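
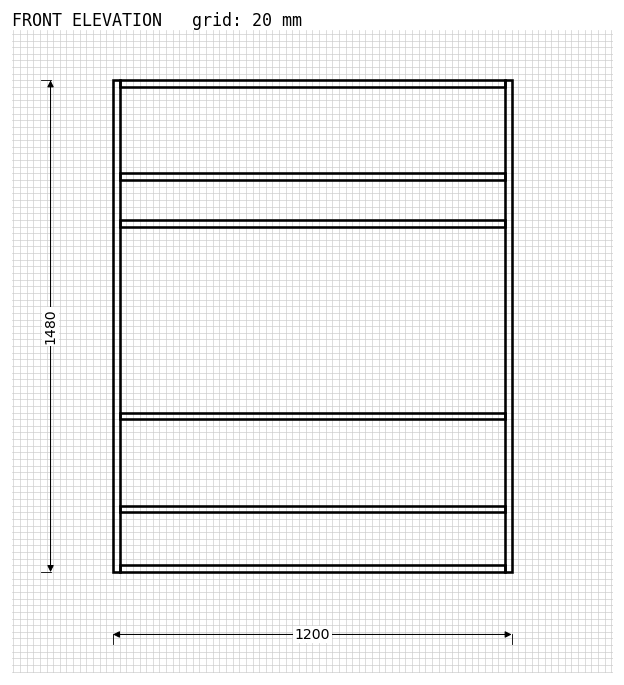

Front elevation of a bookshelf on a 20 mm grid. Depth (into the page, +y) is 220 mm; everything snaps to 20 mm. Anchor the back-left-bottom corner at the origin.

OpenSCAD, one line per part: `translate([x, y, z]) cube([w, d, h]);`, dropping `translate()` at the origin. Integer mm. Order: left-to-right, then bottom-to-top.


cube([20, 220, 1480]);
translate([20, 0, 0]) cube([1160, 220, 20]);
translate([20, 0, 180]) cube([1160, 220, 20]);
translate([20, 0, 460]) cube([1160, 220, 20]);
translate([20, 0, 1040]) cube([1160, 220, 20]);
translate([20, 0, 1180]) cube([1160, 220, 20]);
translate([20, 0, 1460]) cube([1160, 220, 20]);
translate([1180, 0, 0]) cube([20, 220, 1480]);


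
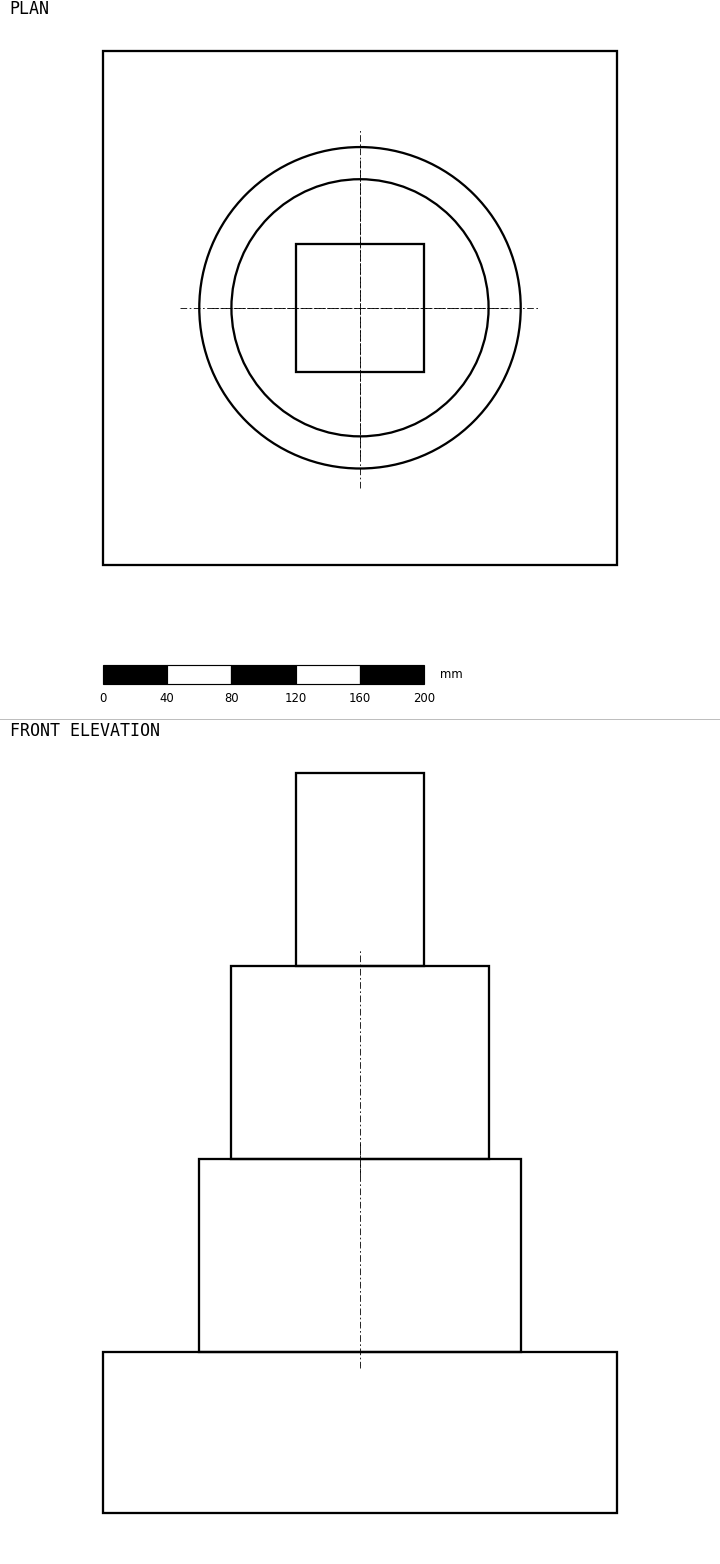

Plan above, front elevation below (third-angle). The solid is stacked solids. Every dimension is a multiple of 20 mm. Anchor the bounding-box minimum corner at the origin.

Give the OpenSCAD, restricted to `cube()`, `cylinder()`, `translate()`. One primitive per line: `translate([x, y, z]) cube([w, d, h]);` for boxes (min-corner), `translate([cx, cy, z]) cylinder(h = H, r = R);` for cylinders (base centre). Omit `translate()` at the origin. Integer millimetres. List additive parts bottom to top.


cube([320, 320, 100]);
translate([160, 160, 100]) cylinder(h = 120, r = 100);
translate([160, 160, 220]) cylinder(h = 120, r = 80);
translate([120, 120, 340]) cube([80, 80, 120]);


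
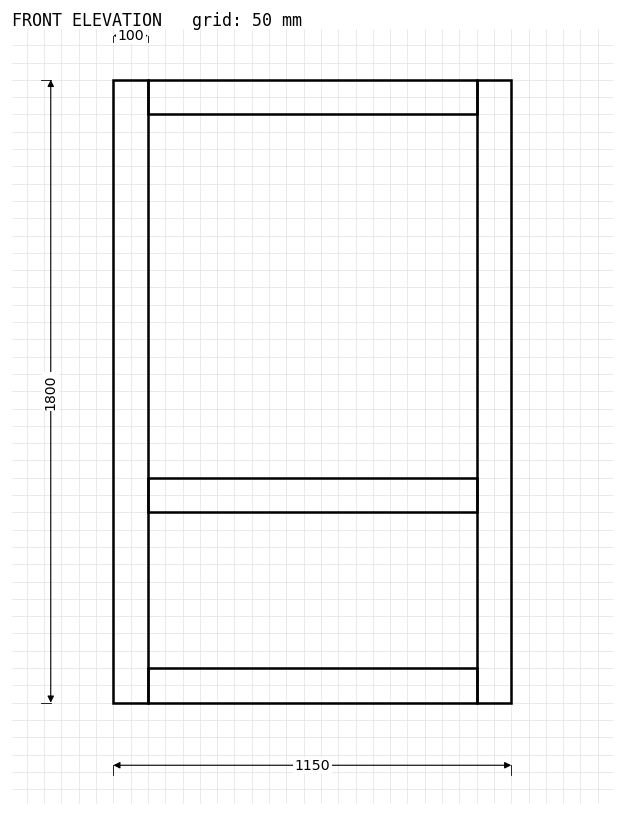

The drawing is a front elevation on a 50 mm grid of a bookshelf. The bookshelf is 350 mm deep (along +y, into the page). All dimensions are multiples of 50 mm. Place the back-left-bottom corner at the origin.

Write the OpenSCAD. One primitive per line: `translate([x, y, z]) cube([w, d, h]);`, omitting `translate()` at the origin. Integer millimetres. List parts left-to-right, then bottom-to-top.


cube([100, 350, 1800]);
translate([100, 0, 0]) cube([950, 350, 100]);
translate([100, 0, 550]) cube([950, 350, 100]);
translate([100, 0, 1700]) cube([950, 350, 100]);
translate([1050, 0, 0]) cube([100, 350, 1800]);


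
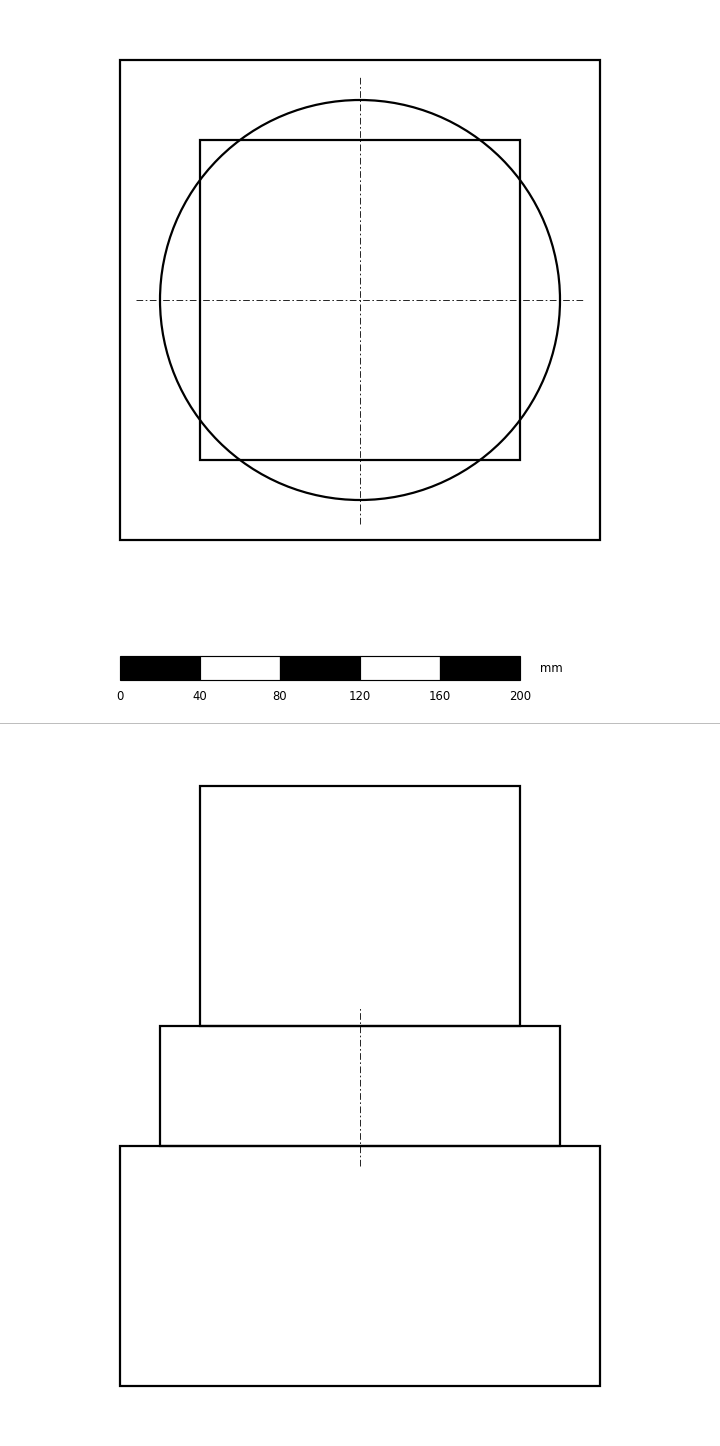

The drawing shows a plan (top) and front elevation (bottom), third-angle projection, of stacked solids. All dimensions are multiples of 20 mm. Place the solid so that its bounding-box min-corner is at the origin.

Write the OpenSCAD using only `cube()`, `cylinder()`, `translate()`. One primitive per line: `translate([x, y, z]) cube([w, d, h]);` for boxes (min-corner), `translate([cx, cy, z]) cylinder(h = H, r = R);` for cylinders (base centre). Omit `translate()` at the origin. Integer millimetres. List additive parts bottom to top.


cube([240, 240, 120]);
translate([120, 120, 120]) cylinder(h = 60, r = 100);
translate([40, 40, 180]) cube([160, 160, 120]);


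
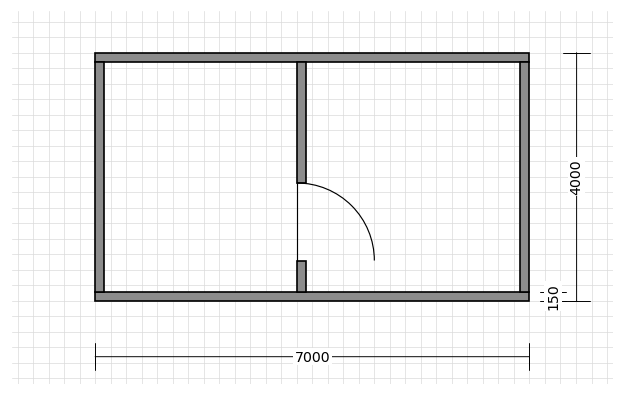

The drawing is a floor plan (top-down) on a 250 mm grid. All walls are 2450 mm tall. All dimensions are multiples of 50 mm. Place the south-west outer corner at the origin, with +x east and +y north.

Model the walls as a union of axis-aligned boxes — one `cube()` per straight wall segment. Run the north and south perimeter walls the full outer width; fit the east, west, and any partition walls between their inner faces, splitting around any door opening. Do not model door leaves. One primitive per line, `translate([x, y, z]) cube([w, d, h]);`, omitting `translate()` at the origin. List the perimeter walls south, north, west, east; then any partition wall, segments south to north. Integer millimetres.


cube([7000, 150, 2450]);
translate([0, 3850, 0]) cube([7000, 150, 2450]);
translate([0, 150, 0]) cube([150, 3700, 2450]);
translate([6850, 150, 0]) cube([150, 3700, 2450]);
translate([3250, 150, 0]) cube([150, 500, 2450]);
translate([3250, 1900, 0]) cube([150, 1950, 2450]);


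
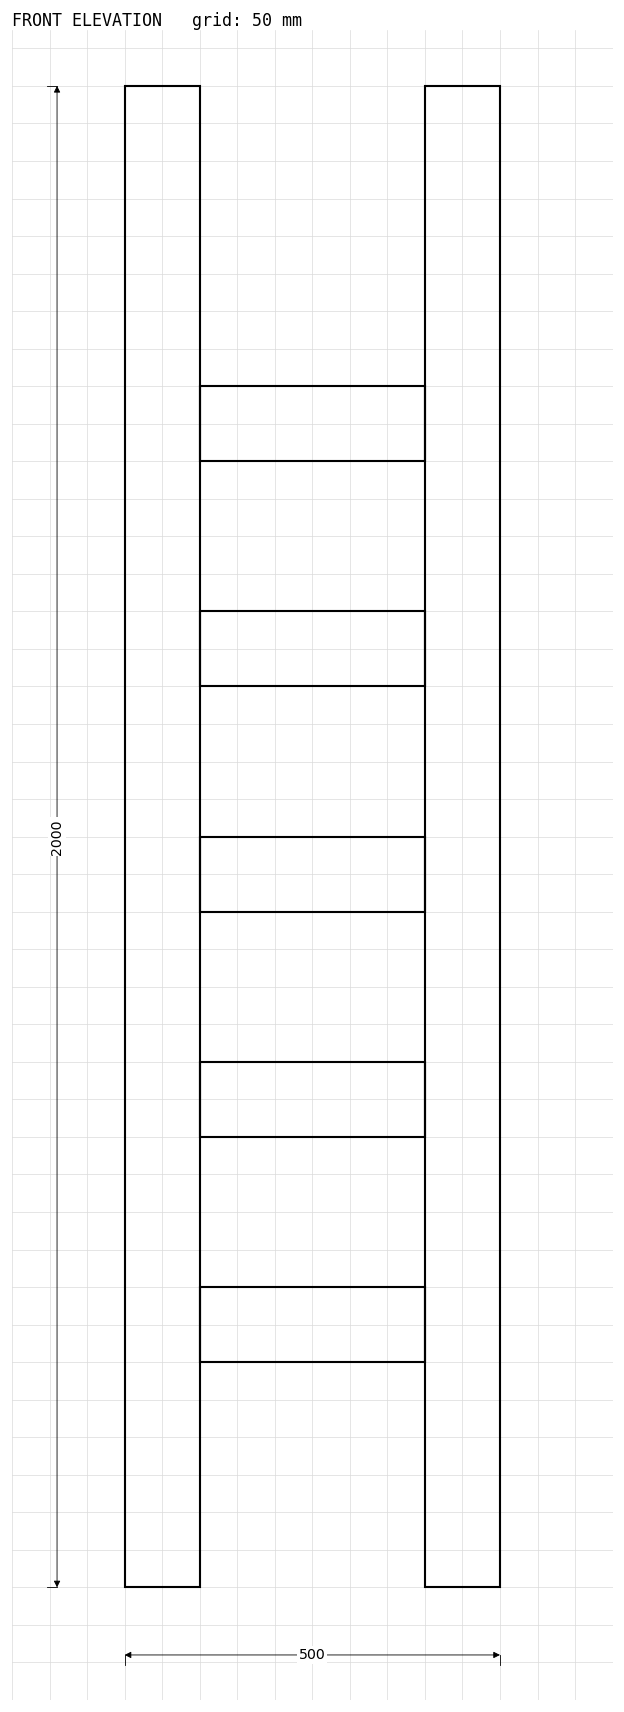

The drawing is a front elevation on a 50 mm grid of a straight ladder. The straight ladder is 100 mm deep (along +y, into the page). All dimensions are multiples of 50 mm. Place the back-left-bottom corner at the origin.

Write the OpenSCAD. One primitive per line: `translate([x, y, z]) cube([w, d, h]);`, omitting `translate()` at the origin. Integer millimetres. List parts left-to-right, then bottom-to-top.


cube([100, 100, 2000]);
translate([100, 0, 300]) cube([300, 100, 100]);
translate([100, 0, 600]) cube([300, 100, 100]);
translate([100, 0, 900]) cube([300, 100, 100]);
translate([100, 0, 1200]) cube([300, 100, 100]);
translate([100, 0, 1500]) cube([300, 100, 100]);
translate([400, 0, 0]) cube([100, 100, 2000]);


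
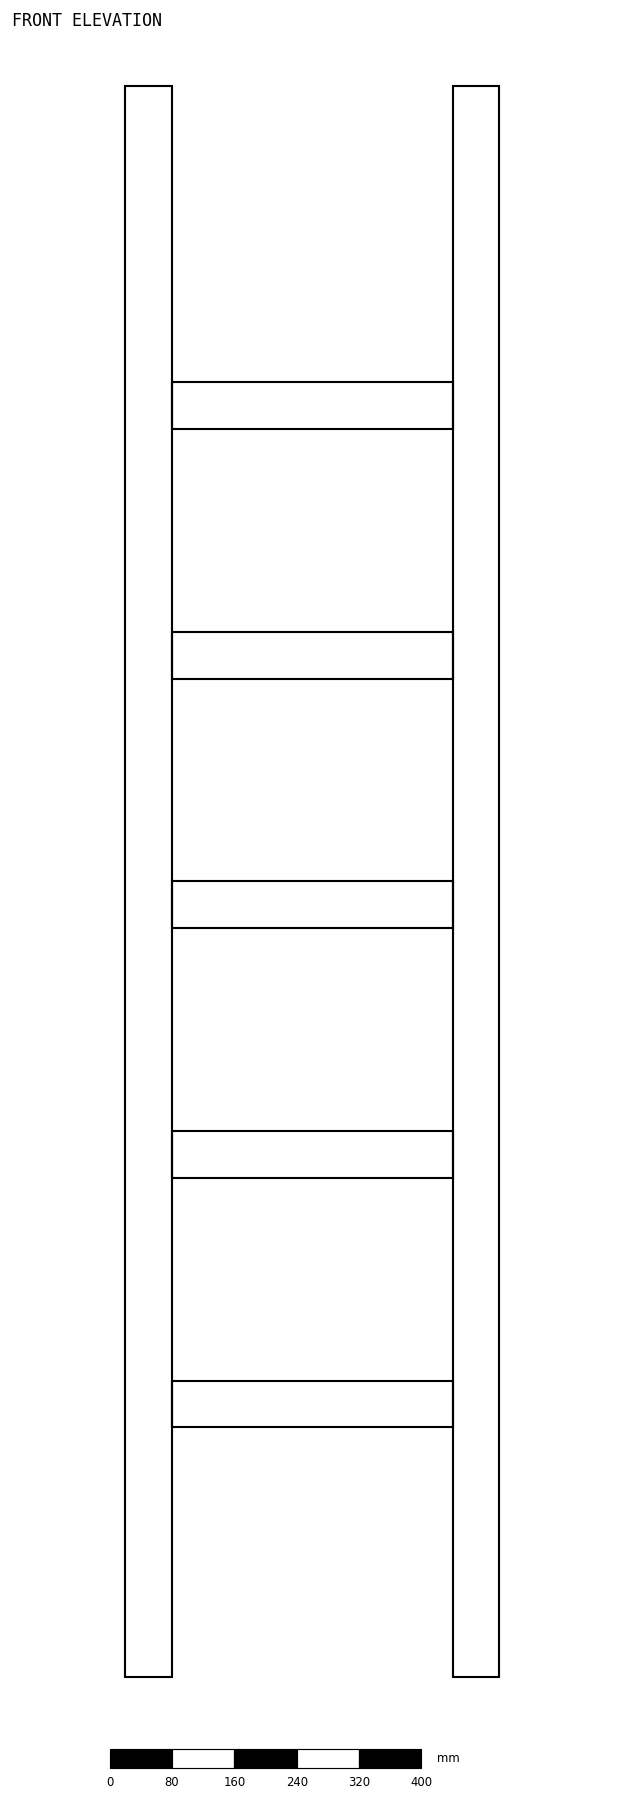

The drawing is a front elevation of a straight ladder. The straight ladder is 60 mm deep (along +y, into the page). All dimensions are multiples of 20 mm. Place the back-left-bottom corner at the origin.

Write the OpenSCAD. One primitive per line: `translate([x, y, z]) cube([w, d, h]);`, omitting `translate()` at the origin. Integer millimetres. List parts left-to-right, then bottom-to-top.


cube([60, 60, 2040]);
translate([60, 0, 320]) cube([360, 60, 60]);
translate([60, 0, 640]) cube([360, 60, 60]);
translate([60, 0, 960]) cube([360, 60, 60]);
translate([60, 0, 1280]) cube([360, 60, 60]);
translate([60, 0, 1600]) cube([360, 60, 60]);
translate([420, 0, 0]) cube([60, 60, 2040]);


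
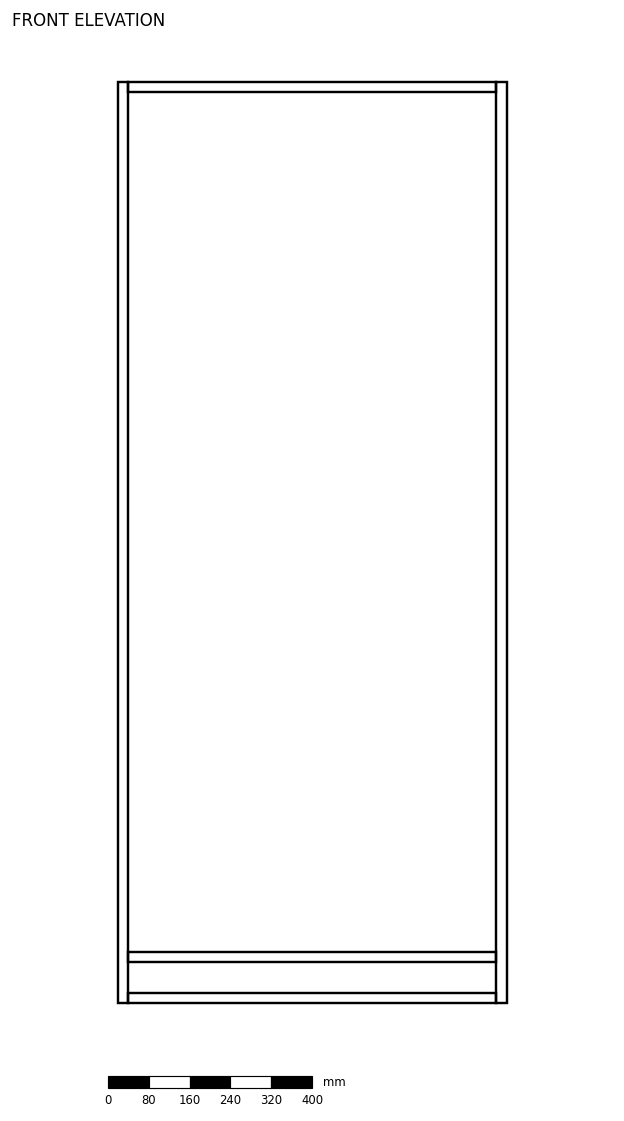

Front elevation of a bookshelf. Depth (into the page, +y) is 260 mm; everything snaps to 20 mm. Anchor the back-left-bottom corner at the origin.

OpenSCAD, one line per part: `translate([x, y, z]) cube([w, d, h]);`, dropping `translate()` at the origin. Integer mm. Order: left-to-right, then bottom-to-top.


cube([20, 260, 1800]);
translate([20, 0, 0]) cube([720, 260, 20]);
translate([20, 0, 80]) cube([720, 260, 20]);
translate([20, 0, 1780]) cube([720, 260, 20]);
translate([740, 0, 0]) cube([20, 260, 1800]);


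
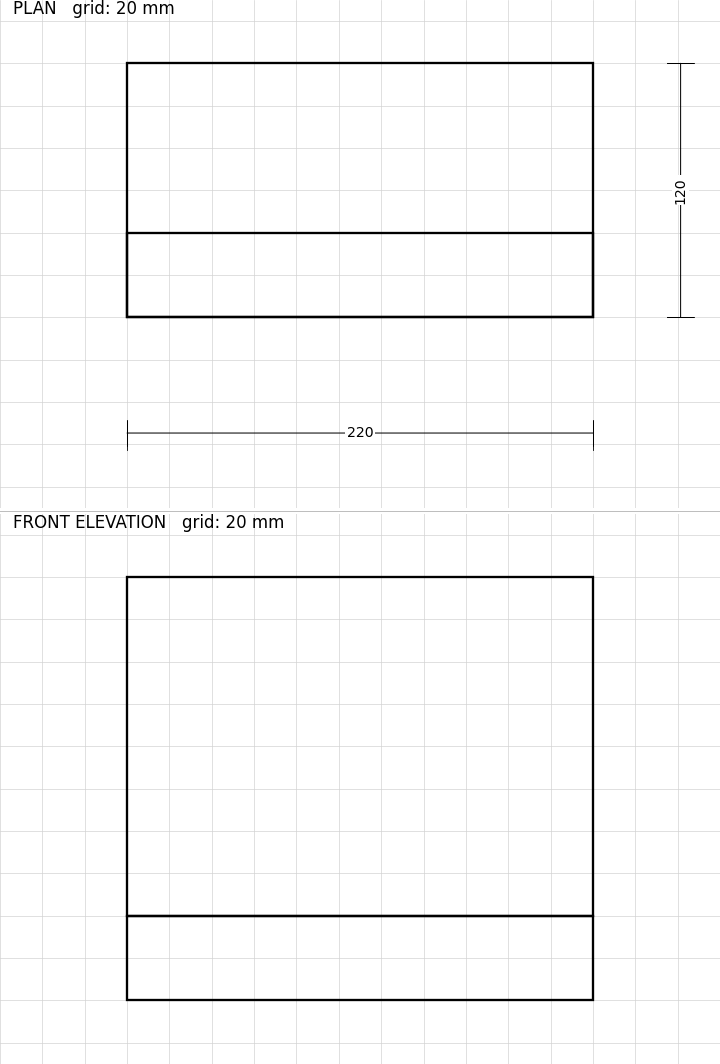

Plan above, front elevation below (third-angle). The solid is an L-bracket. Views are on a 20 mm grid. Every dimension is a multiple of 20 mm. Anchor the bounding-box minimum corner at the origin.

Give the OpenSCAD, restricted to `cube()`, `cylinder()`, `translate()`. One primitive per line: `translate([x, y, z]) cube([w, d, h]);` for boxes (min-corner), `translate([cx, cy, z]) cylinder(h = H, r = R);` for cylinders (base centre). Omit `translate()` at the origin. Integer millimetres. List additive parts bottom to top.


cube([220, 120, 40]);
translate([0, 0, 40]) cube([220, 40, 160]);


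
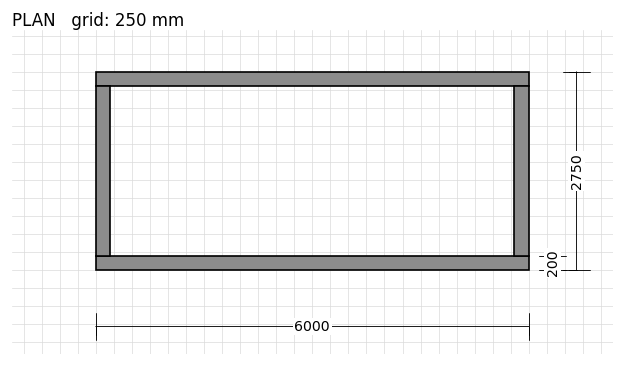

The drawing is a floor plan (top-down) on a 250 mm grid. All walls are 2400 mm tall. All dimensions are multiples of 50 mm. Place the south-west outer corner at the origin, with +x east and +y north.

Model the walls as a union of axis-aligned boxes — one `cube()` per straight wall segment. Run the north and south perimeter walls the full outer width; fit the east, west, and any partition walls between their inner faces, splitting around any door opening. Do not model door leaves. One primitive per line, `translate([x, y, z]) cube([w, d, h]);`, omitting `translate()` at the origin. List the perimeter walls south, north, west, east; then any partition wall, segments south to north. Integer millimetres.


cube([6000, 200, 2400]);
translate([0, 2550, 0]) cube([6000, 200, 2400]);
translate([0, 200, 0]) cube([200, 2350, 2400]);
translate([5800, 200, 0]) cube([200, 2350, 2400]);


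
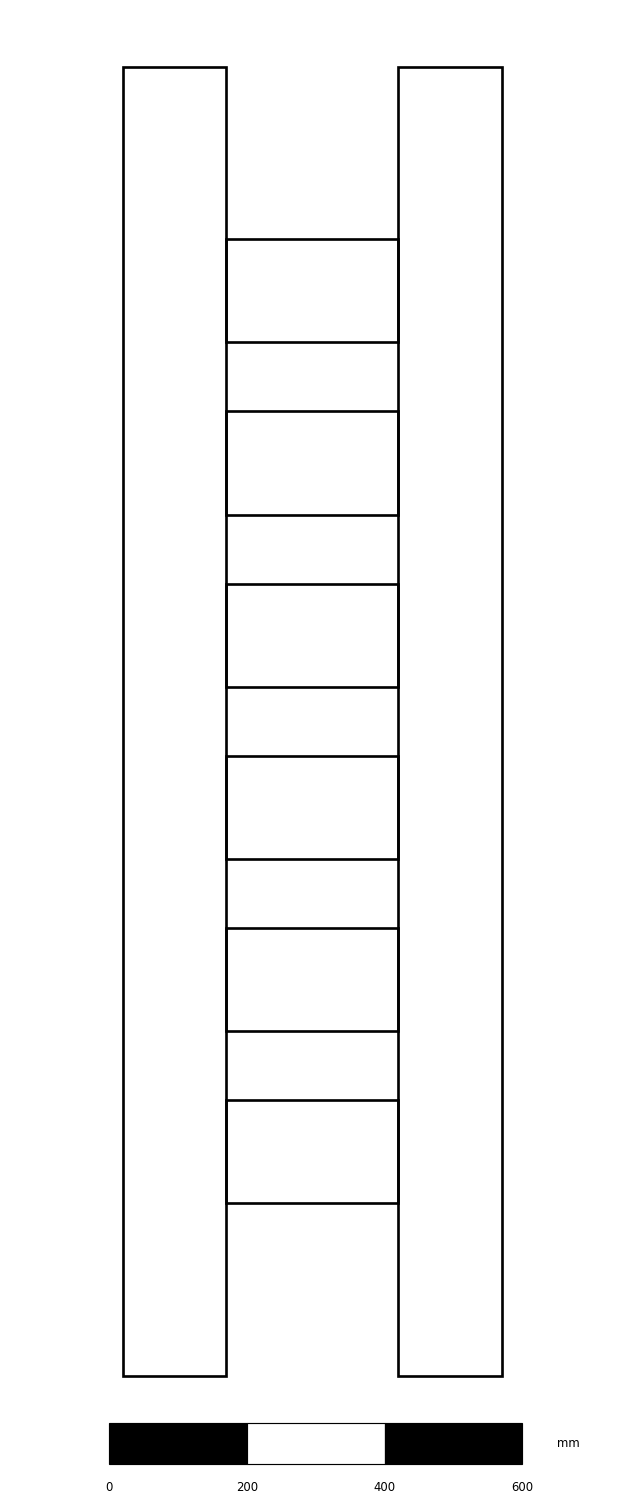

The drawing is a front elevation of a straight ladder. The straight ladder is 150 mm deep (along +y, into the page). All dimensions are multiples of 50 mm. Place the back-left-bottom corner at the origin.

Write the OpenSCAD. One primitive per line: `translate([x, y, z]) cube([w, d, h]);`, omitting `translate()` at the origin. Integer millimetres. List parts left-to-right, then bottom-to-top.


cube([150, 150, 1900]);
translate([150, 0, 250]) cube([250, 150, 150]);
translate([150, 0, 500]) cube([250, 150, 150]);
translate([150, 0, 750]) cube([250, 150, 150]);
translate([150, 0, 1000]) cube([250, 150, 150]);
translate([150, 0, 1250]) cube([250, 150, 150]);
translate([150, 0, 1500]) cube([250, 150, 150]);
translate([400, 0, 0]) cube([150, 150, 1900]);


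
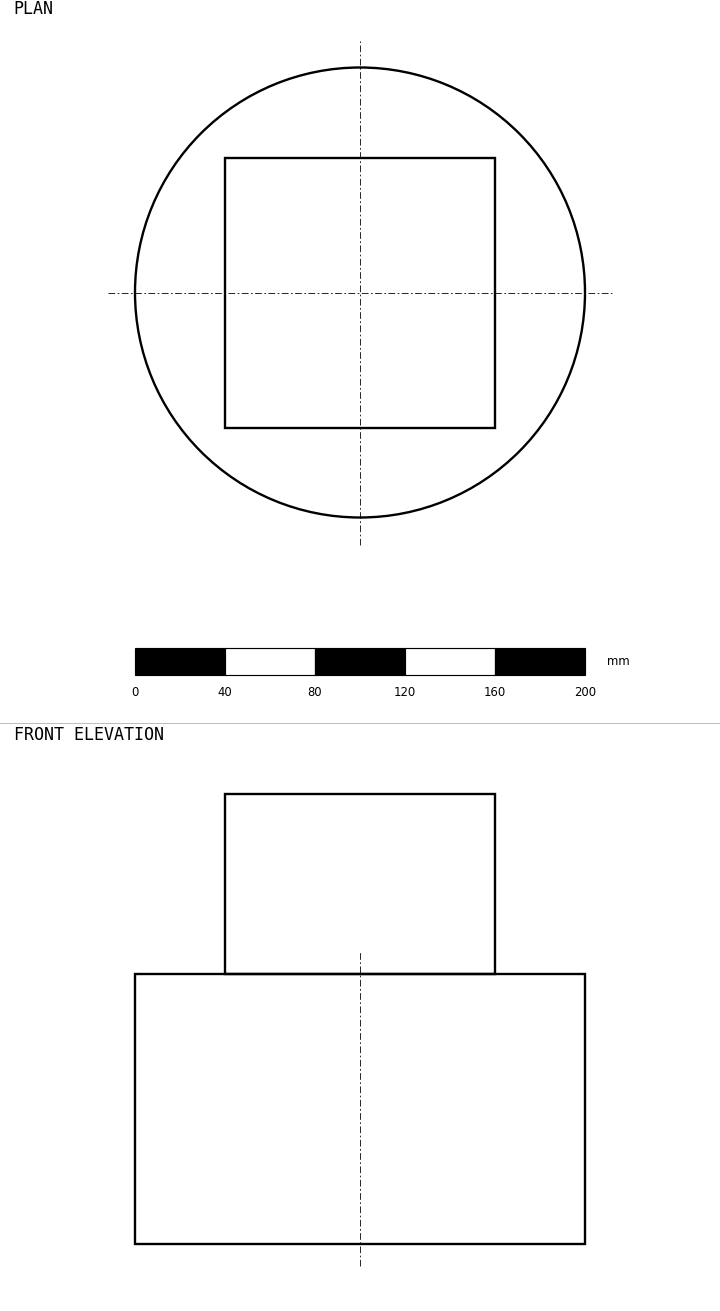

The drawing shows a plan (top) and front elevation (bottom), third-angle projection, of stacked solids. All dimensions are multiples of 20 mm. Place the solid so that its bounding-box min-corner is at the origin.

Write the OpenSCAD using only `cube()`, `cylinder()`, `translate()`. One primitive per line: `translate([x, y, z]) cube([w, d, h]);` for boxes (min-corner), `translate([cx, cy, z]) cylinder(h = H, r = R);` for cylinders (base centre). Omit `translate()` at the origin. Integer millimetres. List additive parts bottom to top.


translate([100, 100, 0]) cylinder(h = 120, r = 100);
translate([40, 40, 120]) cube([120, 120, 80]);


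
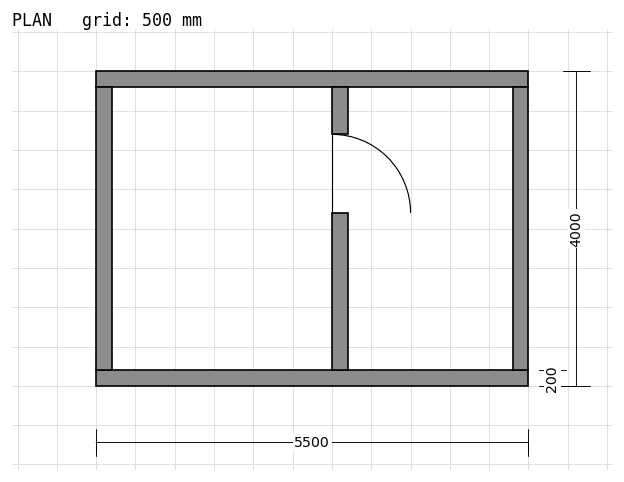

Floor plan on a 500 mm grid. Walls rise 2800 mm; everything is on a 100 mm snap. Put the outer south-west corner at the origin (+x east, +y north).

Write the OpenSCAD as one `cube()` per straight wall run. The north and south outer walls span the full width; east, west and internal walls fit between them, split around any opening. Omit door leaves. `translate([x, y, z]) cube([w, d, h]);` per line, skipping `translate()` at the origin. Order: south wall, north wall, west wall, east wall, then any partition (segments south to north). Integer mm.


cube([5500, 200, 2800]);
translate([0, 3800, 0]) cube([5500, 200, 2800]);
translate([0, 200, 0]) cube([200, 3600, 2800]);
translate([5300, 200, 0]) cube([200, 3600, 2800]);
translate([3000, 200, 0]) cube([200, 2000, 2800]);
translate([3000, 3200, 0]) cube([200, 600, 2800]);


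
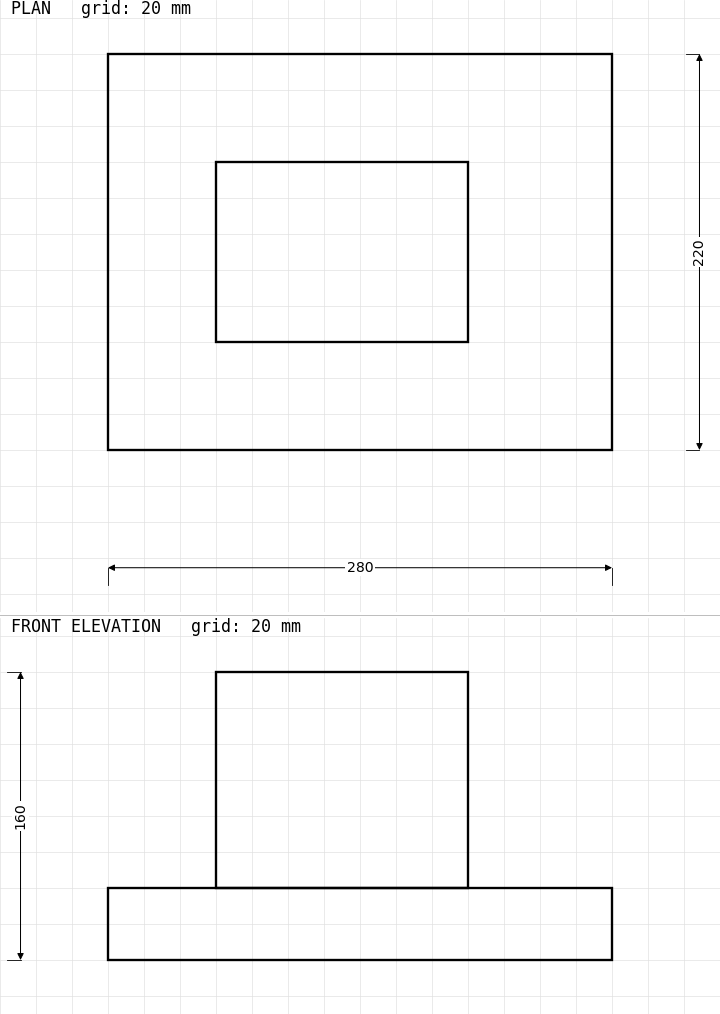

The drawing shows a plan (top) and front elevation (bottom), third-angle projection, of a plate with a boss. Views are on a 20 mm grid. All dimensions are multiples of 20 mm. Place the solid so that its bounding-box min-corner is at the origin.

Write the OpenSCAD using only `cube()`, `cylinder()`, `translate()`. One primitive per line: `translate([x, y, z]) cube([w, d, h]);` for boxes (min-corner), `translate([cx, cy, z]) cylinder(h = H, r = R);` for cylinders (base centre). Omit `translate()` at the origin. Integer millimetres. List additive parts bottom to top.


cube([280, 220, 40]);
translate([60, 60, 40]) cube([140, 100, 120]);


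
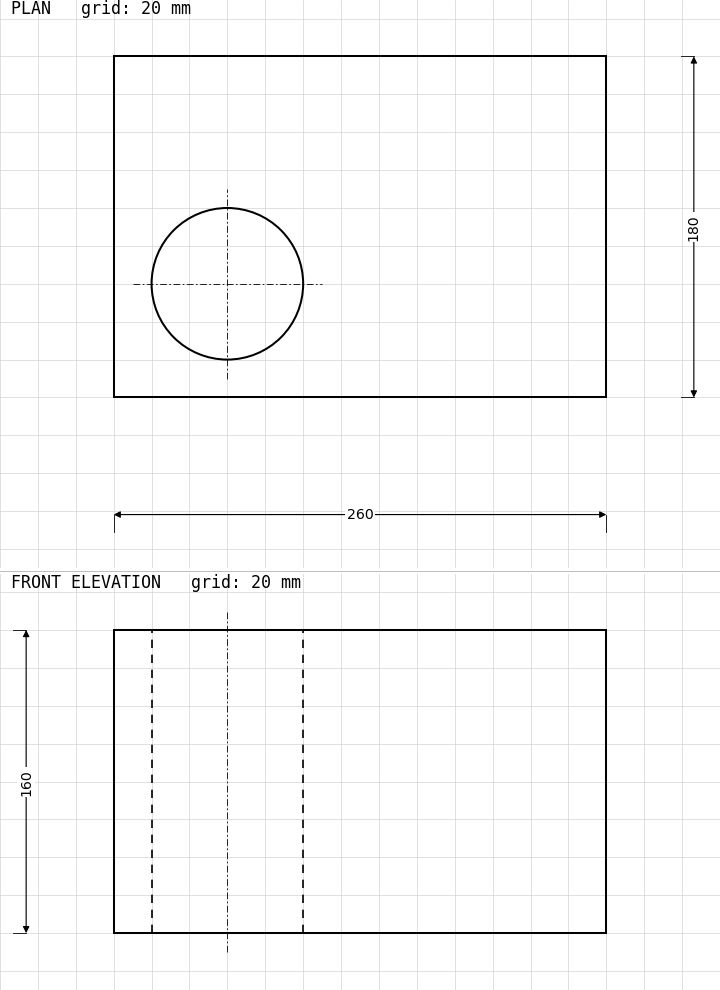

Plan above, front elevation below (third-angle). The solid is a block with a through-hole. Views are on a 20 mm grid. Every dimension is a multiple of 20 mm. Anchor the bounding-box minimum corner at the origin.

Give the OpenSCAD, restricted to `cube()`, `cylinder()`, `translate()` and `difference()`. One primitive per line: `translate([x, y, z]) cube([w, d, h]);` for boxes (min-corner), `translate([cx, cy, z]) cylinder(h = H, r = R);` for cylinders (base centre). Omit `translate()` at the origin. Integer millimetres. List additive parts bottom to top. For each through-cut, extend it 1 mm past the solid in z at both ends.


difference() {
  cube([260, 180, 160]);
  translate([60, 60, -1]) cylinder(h = 162, r = 40);
}


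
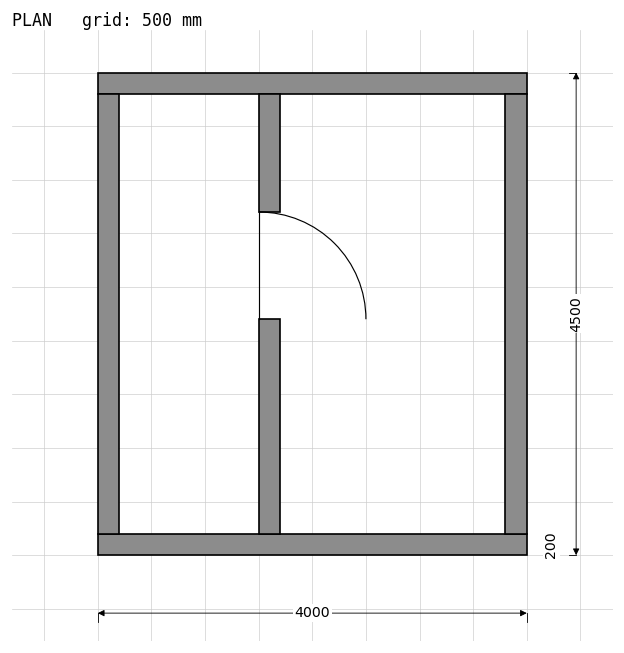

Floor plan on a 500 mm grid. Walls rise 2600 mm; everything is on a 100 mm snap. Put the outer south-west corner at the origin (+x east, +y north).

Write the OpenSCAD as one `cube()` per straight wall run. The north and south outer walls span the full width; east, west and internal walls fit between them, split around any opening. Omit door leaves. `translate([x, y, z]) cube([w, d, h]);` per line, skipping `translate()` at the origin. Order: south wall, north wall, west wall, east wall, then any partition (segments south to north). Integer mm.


cube([4000, 200, 2600]);
translate([0, 4300, 0]) cube([4000, 200, 2600]);
translate([0, 200, 0]) cube([200, 4100, 2600]);
translate([3800, 200, 0]) cube([200, 4100, 2600]);
translate([1500, 200, 0]) cube([200, 2000, 2600]);
translate([1500, 3200, 0]) cube([200, 1100, 2600]);


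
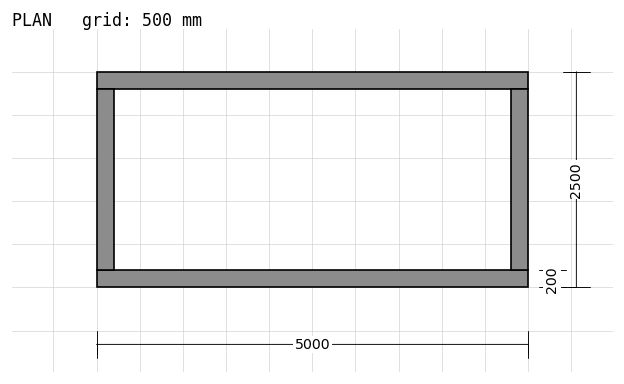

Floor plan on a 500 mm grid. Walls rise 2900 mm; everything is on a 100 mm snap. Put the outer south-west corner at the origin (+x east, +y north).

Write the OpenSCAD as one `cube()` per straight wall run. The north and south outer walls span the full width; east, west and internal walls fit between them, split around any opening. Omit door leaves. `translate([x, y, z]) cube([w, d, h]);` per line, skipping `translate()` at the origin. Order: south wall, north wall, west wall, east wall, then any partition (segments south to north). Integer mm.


cube([5000, 200, 2900]);
translate([0, 2300, 0]) cube([5000, 200, 2900]);
translate([0, 200, 0]) cube([200, 2100, 2900]);
translate([4800, 200, 0]) cube([200, 2100, 2900]);


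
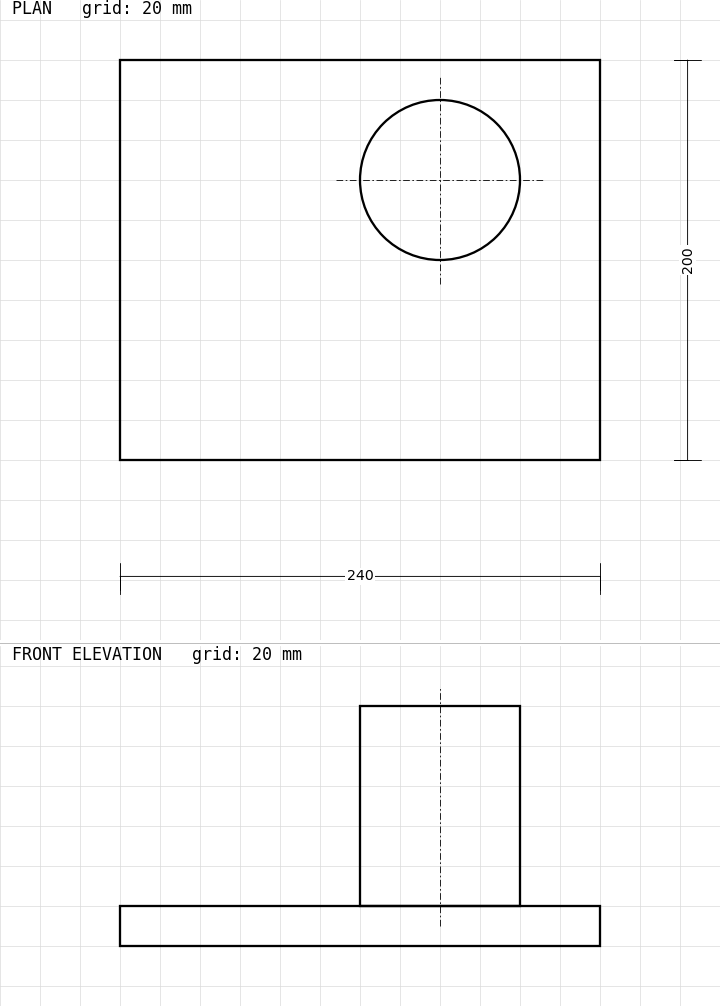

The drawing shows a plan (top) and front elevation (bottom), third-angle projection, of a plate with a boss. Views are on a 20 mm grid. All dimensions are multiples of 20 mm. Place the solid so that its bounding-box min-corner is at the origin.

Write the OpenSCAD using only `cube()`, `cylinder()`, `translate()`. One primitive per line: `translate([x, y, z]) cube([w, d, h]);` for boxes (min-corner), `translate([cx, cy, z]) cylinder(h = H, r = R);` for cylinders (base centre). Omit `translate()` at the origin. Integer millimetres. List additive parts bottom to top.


cube([240, 200, 20]);
translate([160, 140, 20]) cylinder(h = 100, r = 40);


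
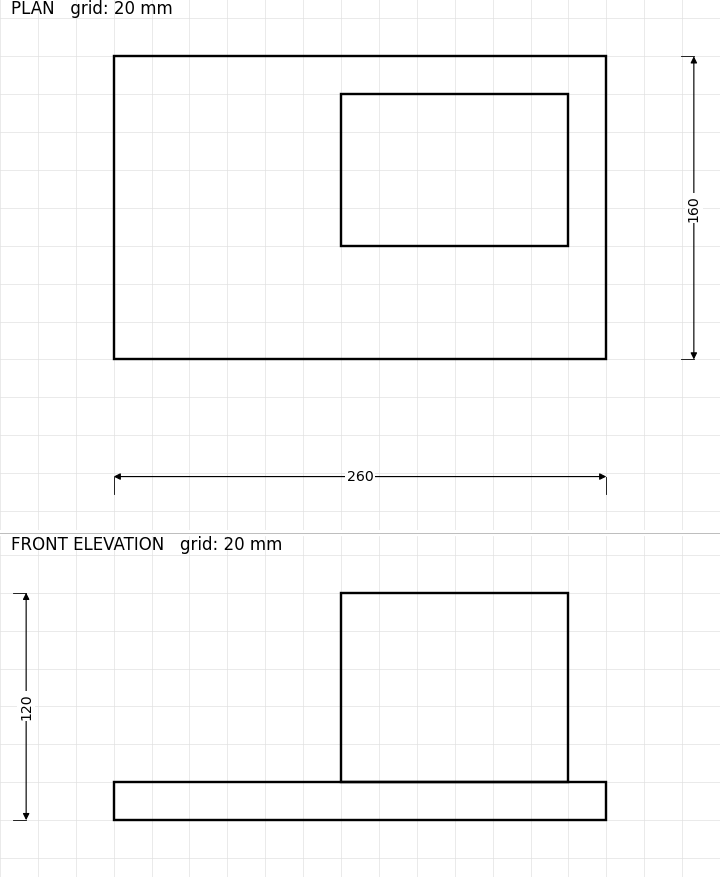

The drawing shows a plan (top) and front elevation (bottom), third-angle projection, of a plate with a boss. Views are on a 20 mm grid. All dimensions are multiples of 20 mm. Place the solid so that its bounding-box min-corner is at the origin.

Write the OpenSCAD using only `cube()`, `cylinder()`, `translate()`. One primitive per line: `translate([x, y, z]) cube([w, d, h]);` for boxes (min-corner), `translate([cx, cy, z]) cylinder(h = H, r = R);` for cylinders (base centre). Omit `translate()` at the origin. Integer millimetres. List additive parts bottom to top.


cube([260, 160, 20]);
translate([120, 60, 20]) cube([120, 80, 100]);


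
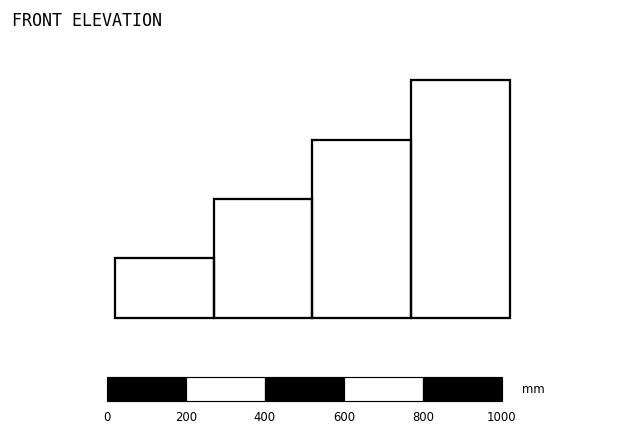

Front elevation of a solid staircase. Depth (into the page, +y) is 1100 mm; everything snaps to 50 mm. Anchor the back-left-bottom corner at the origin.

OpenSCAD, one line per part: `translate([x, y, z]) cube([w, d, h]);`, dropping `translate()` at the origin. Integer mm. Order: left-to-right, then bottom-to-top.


cube([250, 1100, 150]);
translate([250, 0, 0]) cube([250, 1100, 300]);
translate([500, 0, 0]) cube([250, 1100, 450]);
translate([750, 0, 0]) cube([250, 1100, 600]);


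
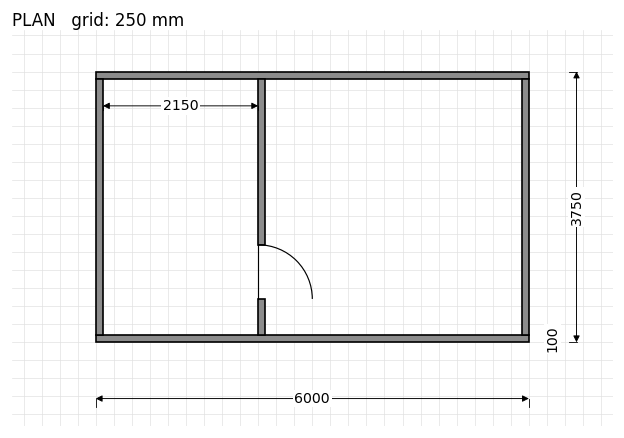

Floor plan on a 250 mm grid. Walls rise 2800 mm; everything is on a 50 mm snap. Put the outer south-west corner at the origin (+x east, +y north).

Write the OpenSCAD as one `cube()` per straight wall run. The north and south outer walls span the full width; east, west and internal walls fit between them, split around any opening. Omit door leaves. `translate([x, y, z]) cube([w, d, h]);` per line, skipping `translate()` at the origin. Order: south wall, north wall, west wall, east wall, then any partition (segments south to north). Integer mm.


cube([6000, 100, 2800]);
translate([0, 3650, 0]) cube([6000, 100, 2800]);
translate([0, 100, 0]) cube([100, 3550, 2800]);
translate([5900, 100, 0]) cube([100, 3550, 2800]);
translate([2250, 100, 0]) cube([100, 500, 2800]);
translate([2250, 1350, 0]) cube([100, 2300, 2800]);


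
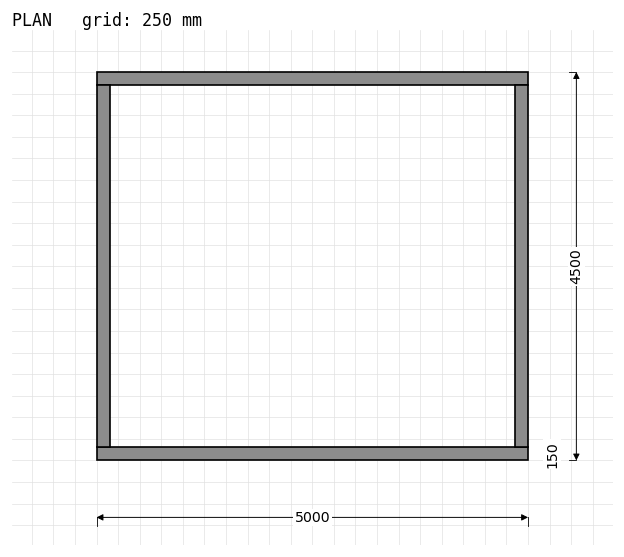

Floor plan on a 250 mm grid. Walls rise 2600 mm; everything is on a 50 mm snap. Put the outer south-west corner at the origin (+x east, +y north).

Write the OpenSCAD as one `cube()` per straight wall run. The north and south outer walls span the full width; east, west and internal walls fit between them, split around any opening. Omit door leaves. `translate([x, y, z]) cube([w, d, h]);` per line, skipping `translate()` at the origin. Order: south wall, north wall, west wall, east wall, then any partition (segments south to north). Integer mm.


cube([5000, 150, 2600]);
translate([0, 4350, 0]) cube([5000, 150, 2600]);
translate([0, 150, 0]) cube([150, 4200, 2600]);
translate([4850, 150, 0]) cube([150, 4200, 2600]);


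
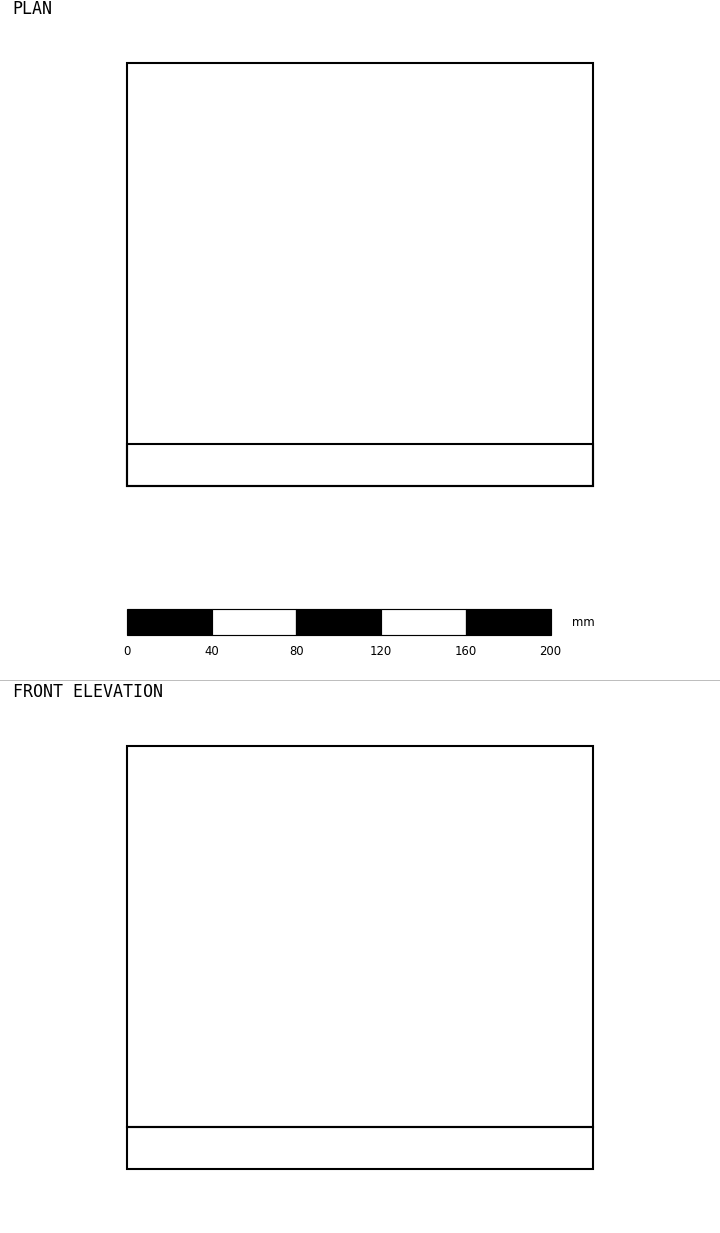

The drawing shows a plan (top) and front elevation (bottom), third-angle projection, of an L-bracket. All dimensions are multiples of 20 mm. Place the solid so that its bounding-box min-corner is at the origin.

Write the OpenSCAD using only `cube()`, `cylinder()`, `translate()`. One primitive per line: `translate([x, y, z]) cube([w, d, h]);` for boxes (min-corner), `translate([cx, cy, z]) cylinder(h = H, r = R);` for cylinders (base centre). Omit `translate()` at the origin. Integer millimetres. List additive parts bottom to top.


cube([220, 200, 20]);
translate([0, 0, 20]) cube([220, 20, 180]);


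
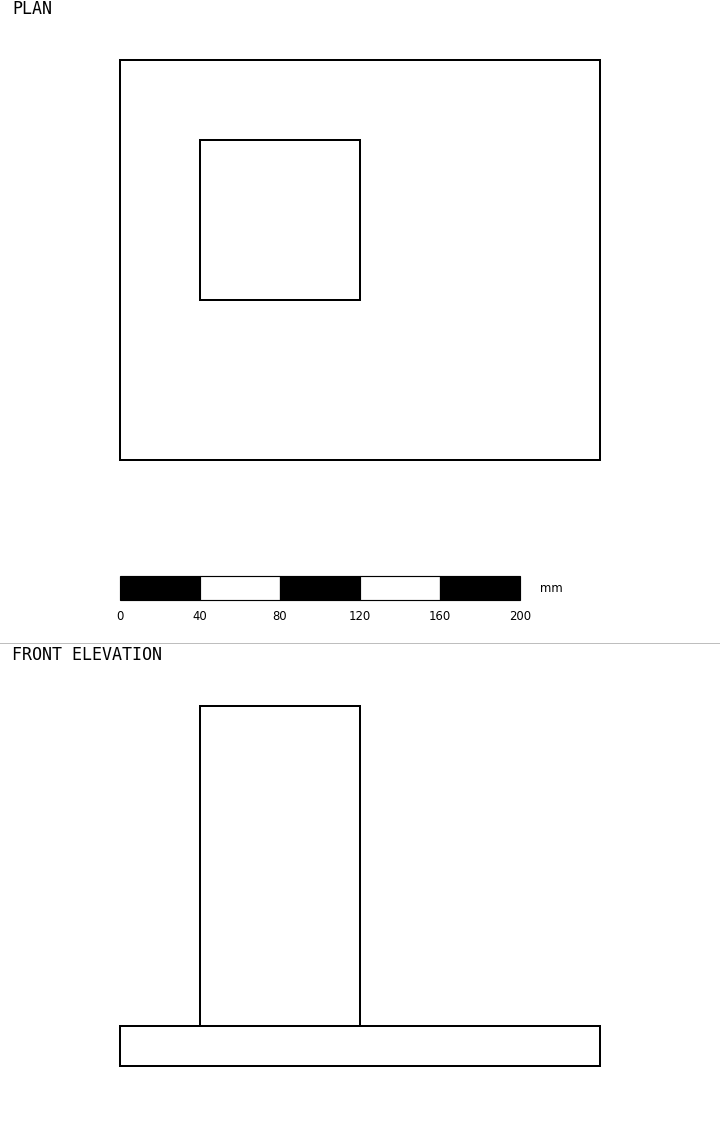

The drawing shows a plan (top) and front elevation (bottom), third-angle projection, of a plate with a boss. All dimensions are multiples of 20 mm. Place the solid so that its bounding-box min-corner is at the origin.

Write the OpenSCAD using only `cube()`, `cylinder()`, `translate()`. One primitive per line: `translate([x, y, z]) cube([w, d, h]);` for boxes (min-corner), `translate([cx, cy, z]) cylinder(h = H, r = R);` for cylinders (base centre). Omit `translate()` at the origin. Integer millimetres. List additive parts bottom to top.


cube([240, 200, 20]);
translate([40, 80, 20]) cube([80, 80, 160]);


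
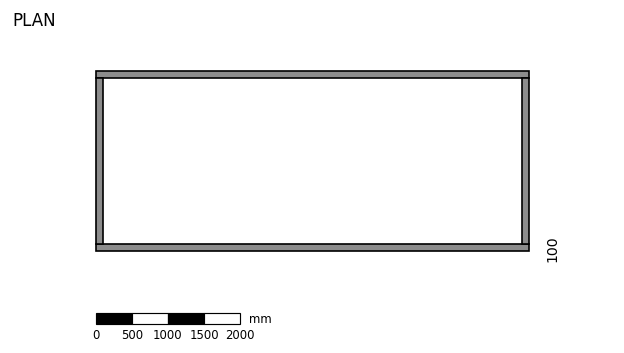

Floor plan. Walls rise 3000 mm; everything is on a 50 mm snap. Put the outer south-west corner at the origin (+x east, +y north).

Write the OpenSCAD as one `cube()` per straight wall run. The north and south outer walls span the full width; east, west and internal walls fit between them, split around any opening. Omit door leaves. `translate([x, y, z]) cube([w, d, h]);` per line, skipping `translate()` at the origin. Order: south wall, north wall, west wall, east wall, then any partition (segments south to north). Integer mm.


cube([6000, 100, 3000]);
translate([0, 2400, 0]) cube([6000, 100, 3000]);
translate([0, 100, 0]) cube([100, 2300, 3000]);
translate([5900, 100, 0]) cube([100, 2300, 3000]);


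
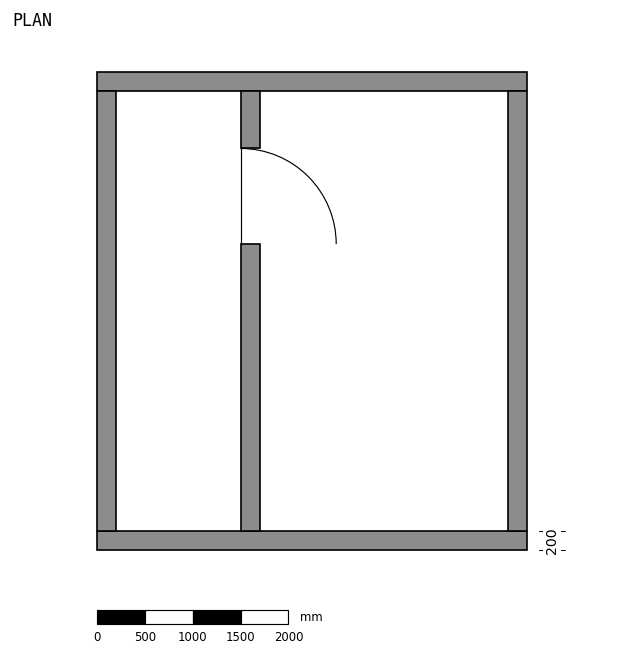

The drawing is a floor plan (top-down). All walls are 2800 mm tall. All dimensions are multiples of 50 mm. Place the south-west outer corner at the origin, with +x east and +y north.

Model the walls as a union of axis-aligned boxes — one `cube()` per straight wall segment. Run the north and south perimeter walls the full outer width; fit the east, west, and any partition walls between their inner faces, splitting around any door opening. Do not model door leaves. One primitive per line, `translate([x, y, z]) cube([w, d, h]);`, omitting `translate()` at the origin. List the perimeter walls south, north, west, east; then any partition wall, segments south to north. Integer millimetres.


cube([4500, 200, 2800]);
translate([0, 4800, 0]) cube([4500, 200, 2800]);
translate([0, 200, 0]) cube([200, 4600, 2800]);
translate([4300, 200, 0]) cube([200, 4600, 2800]);
translate([1500, 200, 0]) cube([200, 3000, 2800]);
translate([1500, 4200, 0]) cube([200, 600, 2800]);


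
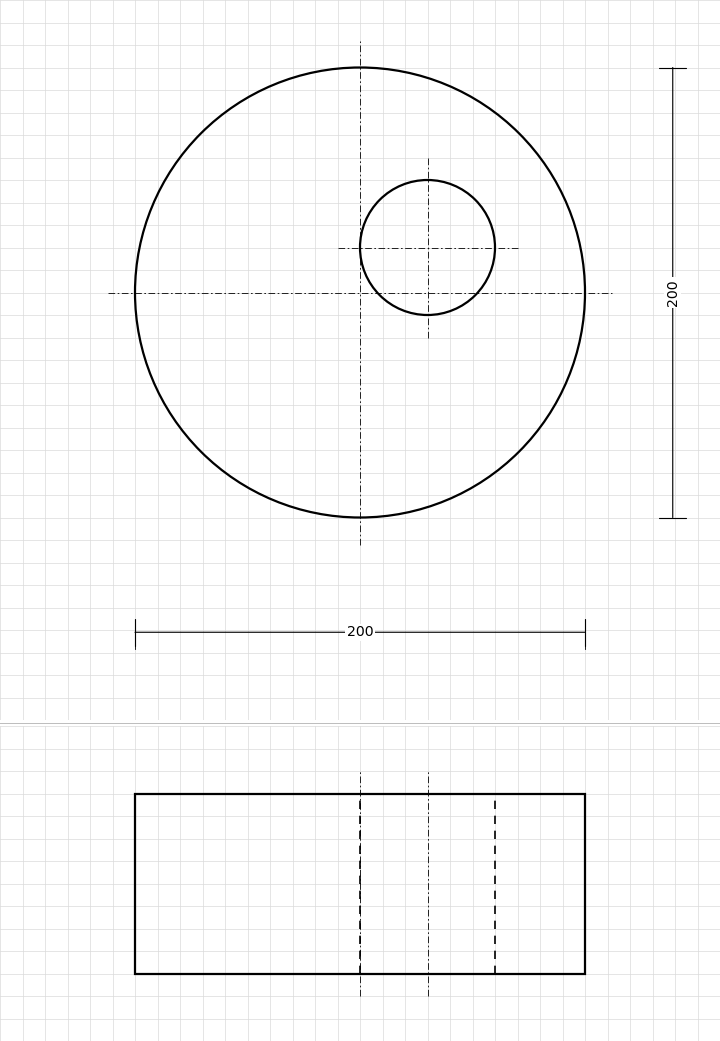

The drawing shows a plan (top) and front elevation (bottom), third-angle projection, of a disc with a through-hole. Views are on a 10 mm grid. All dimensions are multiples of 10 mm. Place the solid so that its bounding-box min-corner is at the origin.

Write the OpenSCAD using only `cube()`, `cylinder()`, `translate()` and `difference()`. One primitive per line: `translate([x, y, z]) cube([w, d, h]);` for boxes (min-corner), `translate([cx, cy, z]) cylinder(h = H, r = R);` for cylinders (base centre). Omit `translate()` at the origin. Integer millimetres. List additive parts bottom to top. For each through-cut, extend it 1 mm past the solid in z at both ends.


difference() {
  translate([100, 100, 0]) cylinder(h = 80, r = 100);
  translate([130, 120, -1]) cylinder(h = 82, r = 30);
}


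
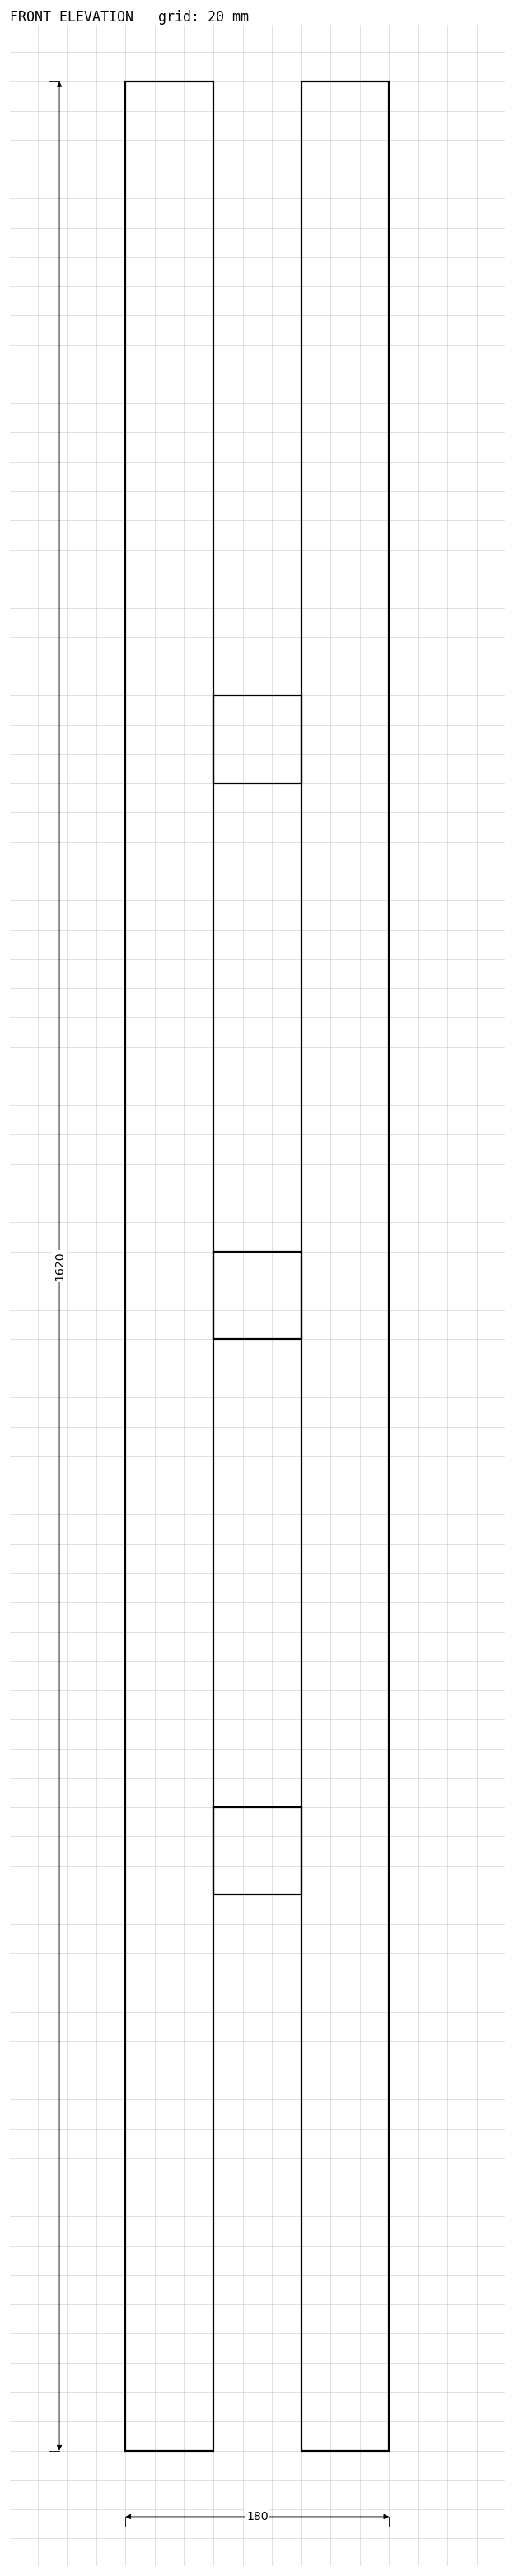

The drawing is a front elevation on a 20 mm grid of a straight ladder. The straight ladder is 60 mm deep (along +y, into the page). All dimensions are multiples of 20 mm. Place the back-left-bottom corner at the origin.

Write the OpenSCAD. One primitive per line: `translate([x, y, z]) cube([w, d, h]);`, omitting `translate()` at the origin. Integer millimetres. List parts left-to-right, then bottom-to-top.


cube([60, 60, 1620]);
translate([60, 0, 380]) cube([60, 60, 60]);
translate([60, 0, 760]) cube([60, 60, 60]);
translate([60, 0, 1140]) cube([60, 60, 60]);
translate([120, 0, 0]) cube([60, 60, 1620]);


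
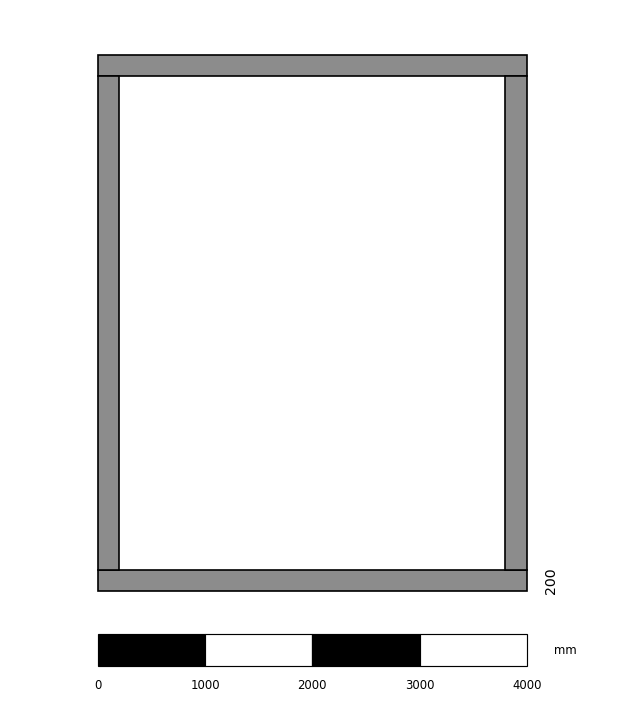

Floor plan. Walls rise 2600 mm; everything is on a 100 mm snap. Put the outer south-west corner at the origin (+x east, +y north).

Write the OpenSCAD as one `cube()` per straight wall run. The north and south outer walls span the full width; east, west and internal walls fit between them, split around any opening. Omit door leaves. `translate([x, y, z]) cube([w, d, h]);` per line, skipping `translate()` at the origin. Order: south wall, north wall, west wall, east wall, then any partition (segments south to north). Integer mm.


cube([4000, 200, 2600]);
translate([0, 4800, 0]) cube([4000, 200, 2600]);
translate([0, 200, 0]) cube([200, 4600, 2600]);
translate([3800, 200, 0]) cube([200, 4600, 2600]);


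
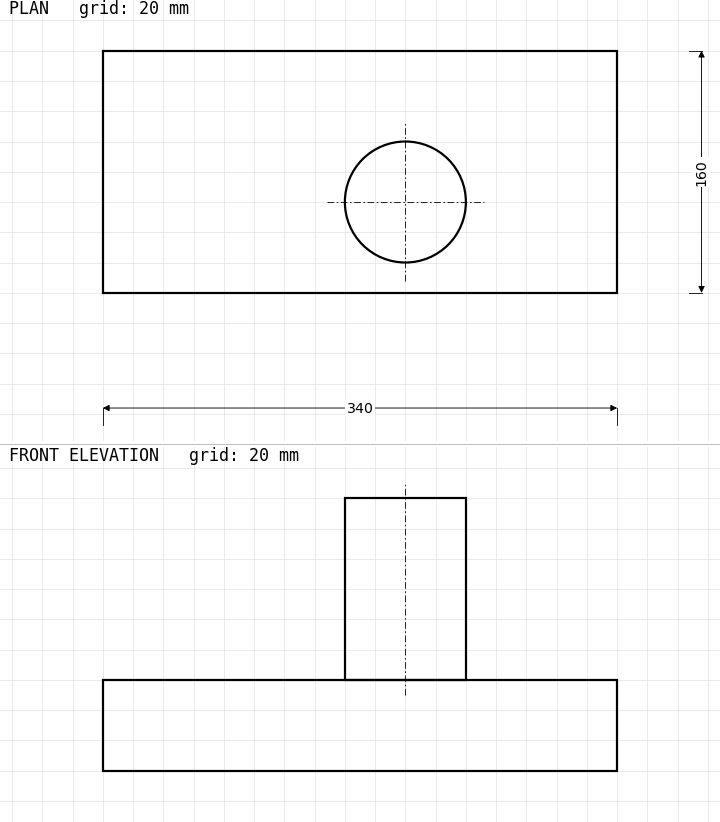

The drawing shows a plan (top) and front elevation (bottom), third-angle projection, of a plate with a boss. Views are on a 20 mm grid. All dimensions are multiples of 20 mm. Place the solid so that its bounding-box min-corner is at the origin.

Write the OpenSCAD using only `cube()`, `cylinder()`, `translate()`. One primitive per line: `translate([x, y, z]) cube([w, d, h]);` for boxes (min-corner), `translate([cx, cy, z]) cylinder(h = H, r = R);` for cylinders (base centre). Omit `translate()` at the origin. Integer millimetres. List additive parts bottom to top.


cube([340, 160, 60]);
translate([200, 60, 60]) cylinder(h = 120, r = 40);


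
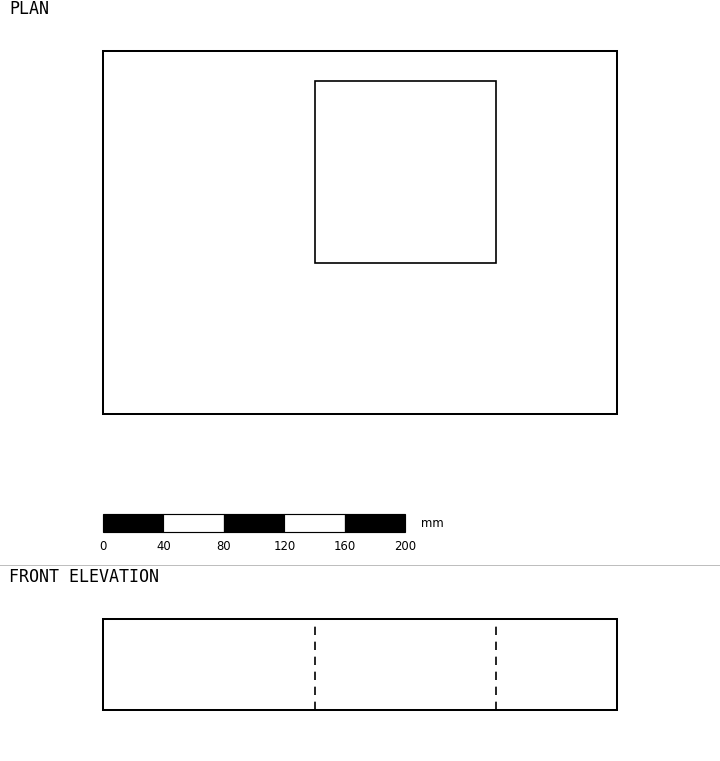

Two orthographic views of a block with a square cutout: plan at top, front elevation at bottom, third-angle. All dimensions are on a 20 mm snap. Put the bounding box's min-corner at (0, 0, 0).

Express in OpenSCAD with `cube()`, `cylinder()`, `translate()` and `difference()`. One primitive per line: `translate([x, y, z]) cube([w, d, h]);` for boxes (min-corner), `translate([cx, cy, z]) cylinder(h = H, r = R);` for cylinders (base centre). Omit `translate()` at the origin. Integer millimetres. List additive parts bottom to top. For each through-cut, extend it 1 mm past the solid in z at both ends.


difference() {
  cube([340, 240, 60]);
  translate([140, 100, -1]) cube([120, 120, 62]);
}


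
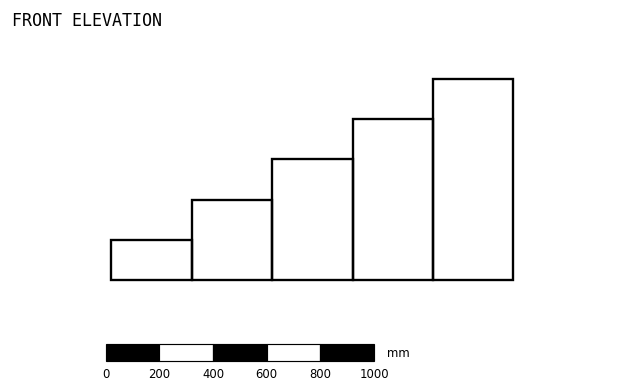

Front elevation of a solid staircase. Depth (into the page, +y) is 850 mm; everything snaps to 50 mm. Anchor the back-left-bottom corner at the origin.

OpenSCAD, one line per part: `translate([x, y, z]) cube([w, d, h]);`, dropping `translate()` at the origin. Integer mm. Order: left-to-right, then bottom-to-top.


cube([300, 850, 150]);
translate([300, 0, 0]) cube([300, 850, 300]);
translate([600, 0, 0]) cube([300, 850, 450]);
translate([900, 0, 0]) cube([300, 850, 600]);
translate([1200, 0, 0]) cube([300, 850, 750]);


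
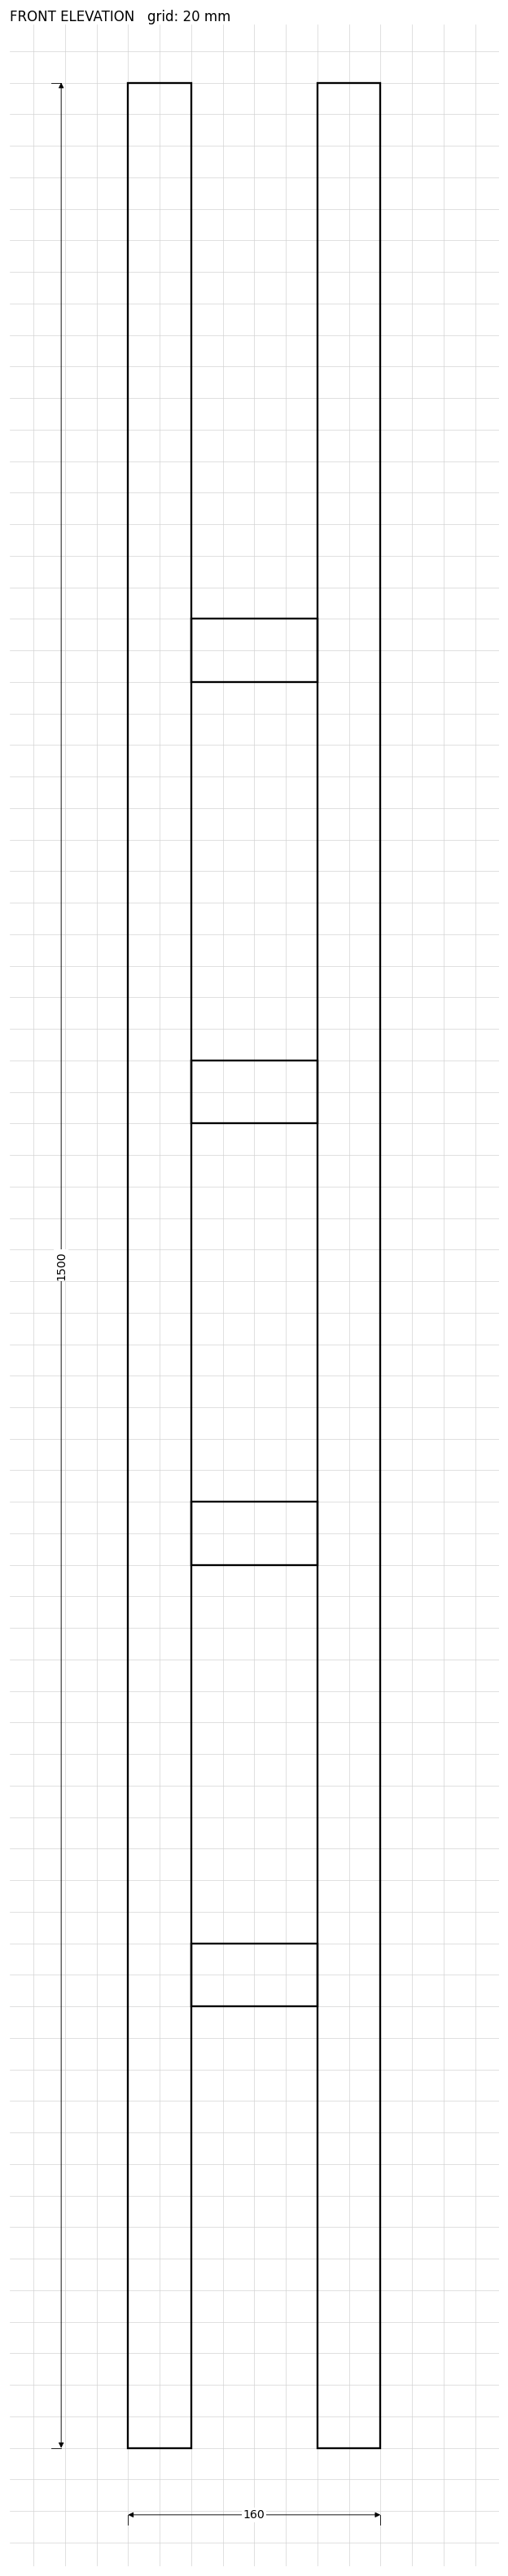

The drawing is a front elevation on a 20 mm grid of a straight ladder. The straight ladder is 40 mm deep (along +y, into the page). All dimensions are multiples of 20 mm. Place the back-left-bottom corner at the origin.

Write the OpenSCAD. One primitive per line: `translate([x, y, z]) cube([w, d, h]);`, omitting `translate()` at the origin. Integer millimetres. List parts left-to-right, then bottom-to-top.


cube([40, 40, 1500]);
translate([40, 0, 280]) cube([80, 40, 40]);
translate([40, 0, 560]) cube([80, 40, 40]);
translate([40, 0, 840]) cube([80, 40, 40]);
translate([40, 0, 1120]) cube([80, 40, 40]);
translate([120, 0, 0]) cube([40, 40, 1500]);


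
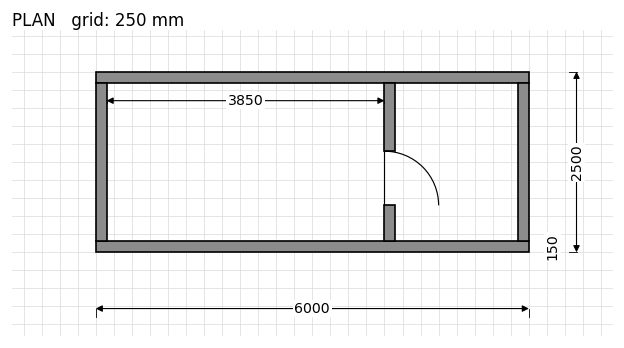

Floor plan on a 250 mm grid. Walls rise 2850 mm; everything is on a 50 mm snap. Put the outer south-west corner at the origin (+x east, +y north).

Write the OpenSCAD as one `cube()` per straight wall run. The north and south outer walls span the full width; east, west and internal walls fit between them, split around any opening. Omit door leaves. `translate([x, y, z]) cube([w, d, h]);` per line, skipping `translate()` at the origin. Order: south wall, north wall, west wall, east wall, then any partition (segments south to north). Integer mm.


cube([6000, 150, 2850]);
translate([0, 2350, 0]) cube([6000, 150, 2850]);
translate([0, 150, 0]) cube([150, 2200, 2850]);
translate([5850, 150, 0]) cube([150, 2200, 2850]);
translate([4000, 150, 0]) cube([150, 500, 2850]);
translate([4000, 1400, 0]) cube([150, 950, 2850]);


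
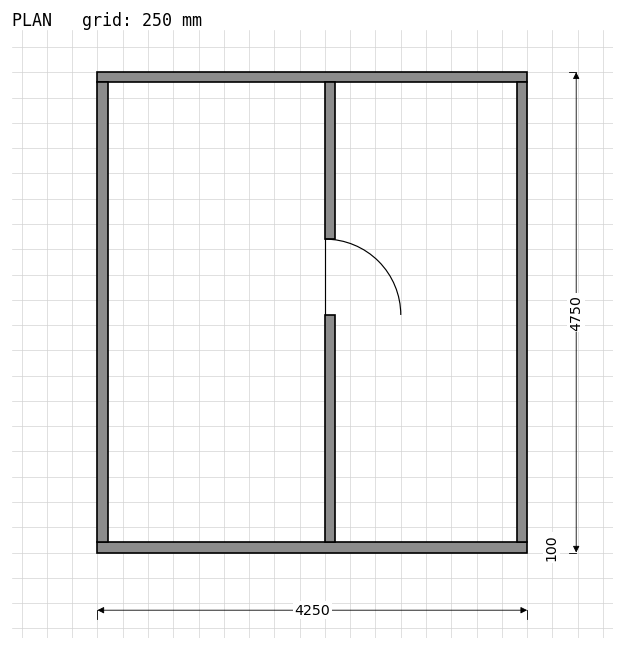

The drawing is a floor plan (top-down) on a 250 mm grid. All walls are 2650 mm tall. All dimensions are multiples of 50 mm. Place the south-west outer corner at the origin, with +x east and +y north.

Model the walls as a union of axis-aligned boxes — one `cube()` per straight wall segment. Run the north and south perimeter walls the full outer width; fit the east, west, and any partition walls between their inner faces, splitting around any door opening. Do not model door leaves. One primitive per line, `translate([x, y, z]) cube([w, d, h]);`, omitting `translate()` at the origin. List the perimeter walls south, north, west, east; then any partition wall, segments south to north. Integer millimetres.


cube([4250, 100, 2650]);
translate([0, 4650, 0]) cube([4250, 100, 2650]);
translate([0, 100, 0]) cube([100, 4550, 2650]);
translate([4150, 100, 0]) cube([100, 4550, 2650]);
translate([2250, 100, 0]) cube([100, 2250, 2650]);
translate([2250, 3100, 0]) cube([100, 1550, 2650]);
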